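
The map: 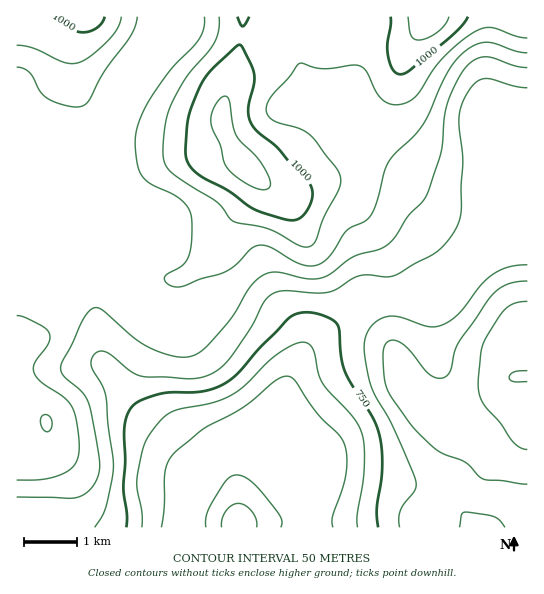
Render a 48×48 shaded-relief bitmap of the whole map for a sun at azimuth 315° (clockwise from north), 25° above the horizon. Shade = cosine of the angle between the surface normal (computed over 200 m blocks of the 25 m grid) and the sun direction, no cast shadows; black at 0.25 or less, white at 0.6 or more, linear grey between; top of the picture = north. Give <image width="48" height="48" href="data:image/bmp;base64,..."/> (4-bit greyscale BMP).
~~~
<image width="48" height="48" href="data:image/bmp;base64,Qk32BAAAAAAAAHYAAAAoAAAAMAAAADAAAAABAAQAAAAAAIAEAAATCwAAEwsAABAAAAAAAAAAAAAAABEREQAiIiIAMzMzAERERABVVVUAZmZmAHd3dwCIiIgAmZmZAKqqqgC7u7sAzMzMAN3d3QDu7u4A////AGZmZVVUMzVmisynVWd4iau7uqqYZmZ3d2ZmZUREM0Vmisy4Zmd4mru7uqqYd2Znd0RFVEMzNEVnec25d3eIirzMuqmYd3ZVZjM0RDIiI1ZneKy5d3d3ibzMuqmHd3ZVVUMzREIRE0Vnd5qph3d3eKzMuph2Z4dlVVVENEMhEkVWd4mYh3d3eKvLuph2Z3d2ZnZlREMiIzRFd3iId3d3eJvLqph2Znd3d3d2REMyM0REVnd3d3d3eJq7qph3ZneId4h2VEMzNEREVWd3d3d3d4mrqZh3d3iId4h2VEMzNEREREVnd3d3d4iaqYh3d3iId4iHVEMzNEREMzNFd3eId3iZmYd3eIh3d4mYdlREQzMzIhEjVneIh3iJmId3iIh2ZomZh2VVVDIiIQABJGeIiIiZmYeImZmHZYiIiHZmZTMyIQAAEleJiImqqYeJmqqYdmZmZnd3ZlRDMhEAATaJmZmruYeJmquqiFVERFZ3dmVVQzIQASR5qpqrqYeJqqqqmVVDI0Vnd2ZmVEMhERNYmqq7qYeJq7qpmXZUMzVnd3ZmZUMyIiJHiaq8uYiKvMupmIh2VEVnd3dmZUMzMzNFeJrMupiavNy6mIiIdVZ3iHd2ZlQzM0RFZ4m8upmavd3LqYiIh2d4iId2ZmQzM0REVWeaqZiIrN7cqoiIh3d4iId2ZmVDIzRDREV4iIh3is7tu4h4h3d3eId3ZmVDIzMyIjRWZmd3eK3tzIh3d3d3eIiHdmVDMzQyERNFVVVnd4vd3Id3iHd3iImZh2VERERCEBI0RERWd3irzHd3iIiIiImZmGVERVVTIRI0REREV3eJmXd3iZiIiIiaqXZERWZUMiNERFVURXd3iHd3iZmIiIiJqodURFVUM0RERFVVRGd3d3d3eJmIh3eJmphlRERDM0VURFZlRFd3d3d3eIiHd3eImZh2VEQyI0VVRVZlVVd3d3d3eIiHd3d3d3d2VVVDM0VVRVVVVWd3d3d3eJmHd2ZmZlZmZmZlREVVVVVVVWd3d3d3eImYh3ZmZlZmZnd2ZlZVVVVURWd3d3d3d4mZmIiHd3d3dnd3d3ZmVVVERVd3d3d3d4iZmZmZmIiId3d3d3d2VVVERGd3d3d3d3iJmqqqqZiId3d3d3d2ZVVENGd3d3d3d3eJmqq7qYh3eIiHd3d3ZVVDNGd3d3d2ZmZ4mqu7updmeJmId3eHZVRDNGd3d3ZmZmZ4mru7u5dUVoiId3iHZUQyI2d3d3dmZVVnmrzMzKhCNGd3d3iIdUMhEkd3d3d3ZVVnirzMzLlTI1ZmZneIdUMgATV3ZoiHZURXeKzd3bp0M0VmZmeJhkIQACRmVXeHZUNFeJvN7cqGVVZmZVaJl0IQABNVVGZ2ZTIkZ4nN7tuXZmZ3ZlV5mFIAAAJFRFVmVTISR3is3uyXZmd4h2Z5qWMAAAE0Q1VmZUIRJXeKzeyXZmd4mHd5qoUQAAA0RFZndlMQJGd4rNyXVWd4mYd5q6dBAAE1VWZnd2QQE2d4m9ynVWZ4mYd5q7lSAAJFVQ=="/>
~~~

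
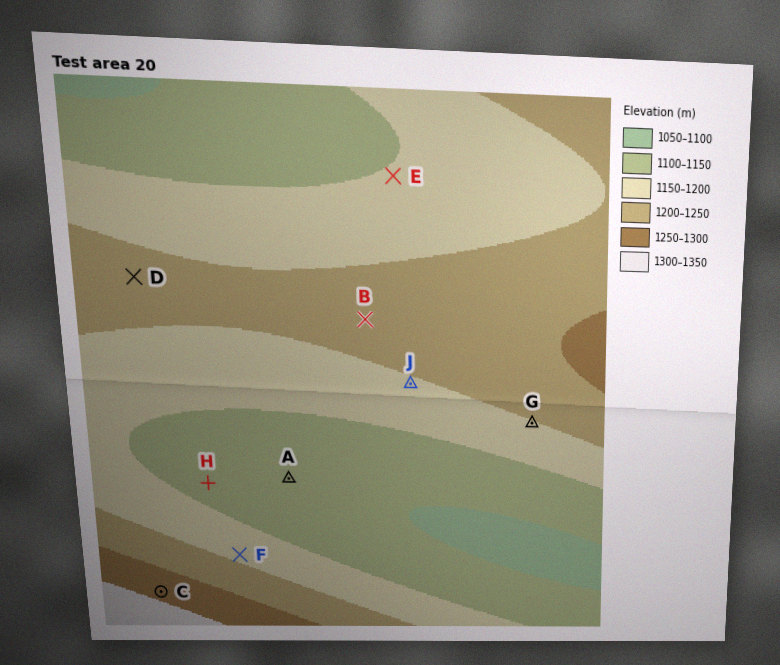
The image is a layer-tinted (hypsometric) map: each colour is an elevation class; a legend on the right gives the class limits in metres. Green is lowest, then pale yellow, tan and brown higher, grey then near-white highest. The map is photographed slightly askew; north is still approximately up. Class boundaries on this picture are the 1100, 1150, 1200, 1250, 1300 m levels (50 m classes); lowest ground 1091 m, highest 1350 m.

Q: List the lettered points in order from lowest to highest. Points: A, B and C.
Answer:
A B C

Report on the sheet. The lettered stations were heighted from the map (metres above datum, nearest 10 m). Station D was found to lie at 1210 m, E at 1150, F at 1190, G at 1200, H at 1140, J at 1190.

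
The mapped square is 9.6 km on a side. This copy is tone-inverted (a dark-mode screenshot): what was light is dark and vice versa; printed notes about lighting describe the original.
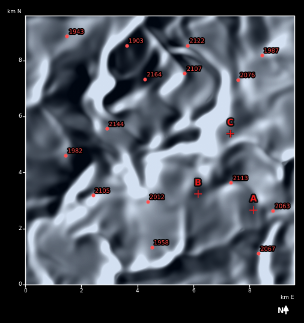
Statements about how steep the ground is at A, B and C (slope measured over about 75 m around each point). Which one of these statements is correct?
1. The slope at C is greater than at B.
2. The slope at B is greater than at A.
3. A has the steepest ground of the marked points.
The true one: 2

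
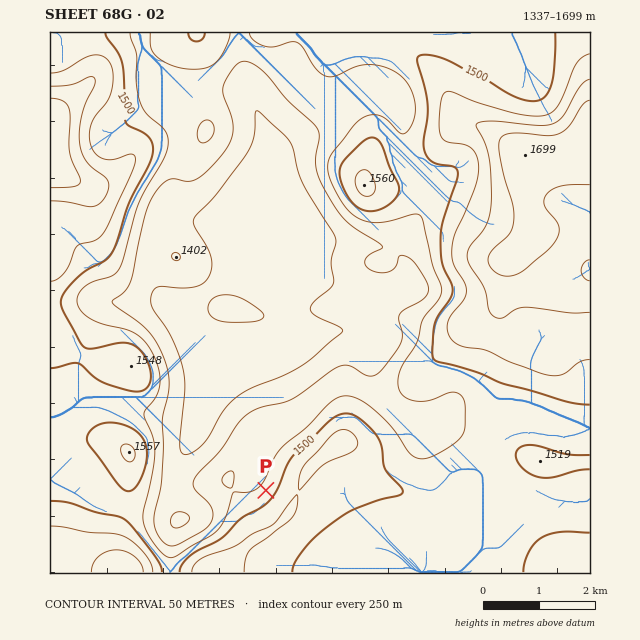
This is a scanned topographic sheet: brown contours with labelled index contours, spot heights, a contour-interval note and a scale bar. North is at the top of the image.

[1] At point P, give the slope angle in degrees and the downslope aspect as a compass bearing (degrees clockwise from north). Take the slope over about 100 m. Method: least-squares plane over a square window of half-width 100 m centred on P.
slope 9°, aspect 309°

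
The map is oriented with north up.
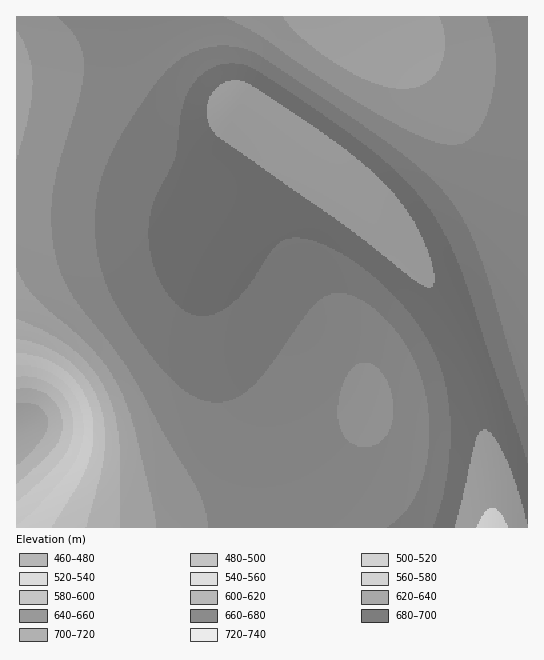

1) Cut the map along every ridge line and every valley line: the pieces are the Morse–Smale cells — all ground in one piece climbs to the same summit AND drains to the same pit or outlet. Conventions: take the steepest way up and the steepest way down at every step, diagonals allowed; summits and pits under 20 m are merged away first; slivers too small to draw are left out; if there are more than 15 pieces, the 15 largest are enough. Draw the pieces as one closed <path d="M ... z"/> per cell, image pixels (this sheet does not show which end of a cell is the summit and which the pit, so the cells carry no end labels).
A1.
<path d="M18 108l-2 1 1 419 475-1 0-34-7-55-9-43-13-36-72 25-14 7-8 6-2-12-8-23-31-53-41-52-41-40-33-24-48-24-36-22-34-18-34-12z"/><path d="M359 16l-189 0-25 11 14 26 20 23 23 16 36 16 61 41 58 46 32 32 18 22 24 36 20 38 14 36 62-20 1-74-57-116-23-39-32-44-21-22-16-13-18-11z"/><path d="M145 27l-51 20-48 13-29 5-1 42 45 10 34 12 34 18 36 22 48 24 33 24 41 40 41 52 31 53 8 23 2 12 8-6 14-7 72-25-8-26-19-39-23-36-24-31-32-32-58-46-61-41-36-16-23-16-20-23z"/><path d="M527 16l-167 1 1 3 18 11 16 13 40 46 36 59 56 115z"/><path d="M527 339l-21 5-42 15 12 36 9 43 7 55 1 35 35-1z"/><path d="M141 16l-124 0-1 49 5 0 41-9 63-20 20-10z"/><path d="M169 16l-27 0-1 2 3 7 3 2z"/>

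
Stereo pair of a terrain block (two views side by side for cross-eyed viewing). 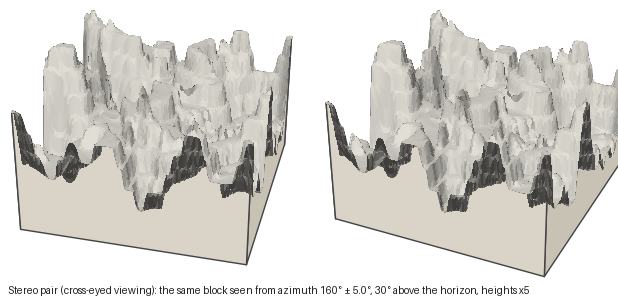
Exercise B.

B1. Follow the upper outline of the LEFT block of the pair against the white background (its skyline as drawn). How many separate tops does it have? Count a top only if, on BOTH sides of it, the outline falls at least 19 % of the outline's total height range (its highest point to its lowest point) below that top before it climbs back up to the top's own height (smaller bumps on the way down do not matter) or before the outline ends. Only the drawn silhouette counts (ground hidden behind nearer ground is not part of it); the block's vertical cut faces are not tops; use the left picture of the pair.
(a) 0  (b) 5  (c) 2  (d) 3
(c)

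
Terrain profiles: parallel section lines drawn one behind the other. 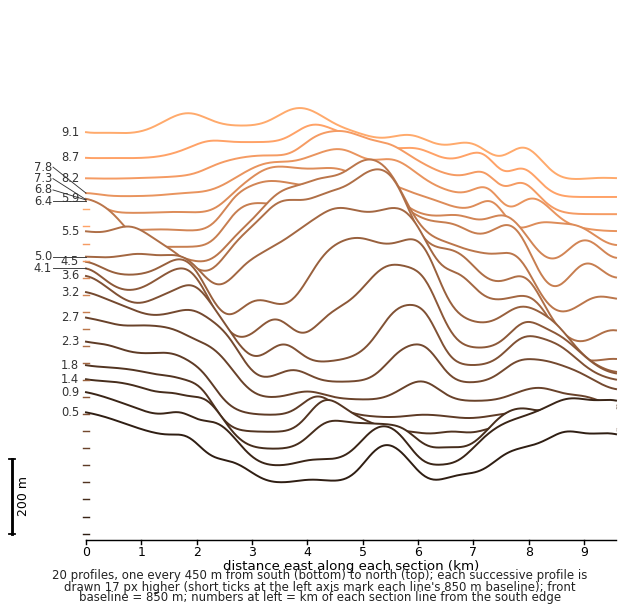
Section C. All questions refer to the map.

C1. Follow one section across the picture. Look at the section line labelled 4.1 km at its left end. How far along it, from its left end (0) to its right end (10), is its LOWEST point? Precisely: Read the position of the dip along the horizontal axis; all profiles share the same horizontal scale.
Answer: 10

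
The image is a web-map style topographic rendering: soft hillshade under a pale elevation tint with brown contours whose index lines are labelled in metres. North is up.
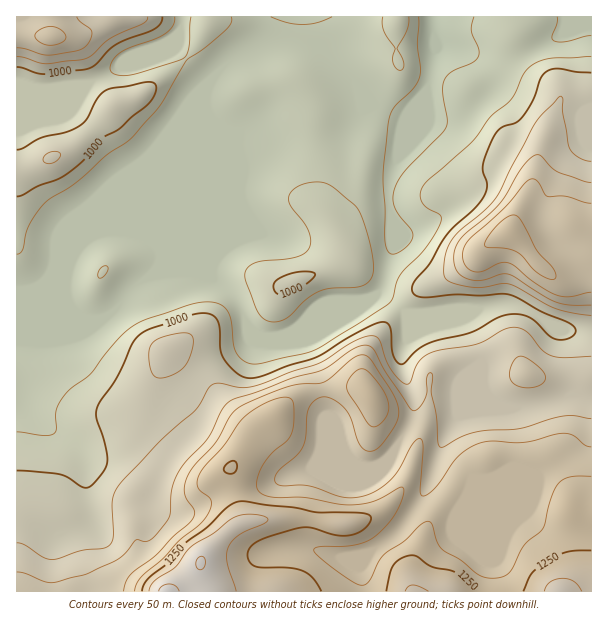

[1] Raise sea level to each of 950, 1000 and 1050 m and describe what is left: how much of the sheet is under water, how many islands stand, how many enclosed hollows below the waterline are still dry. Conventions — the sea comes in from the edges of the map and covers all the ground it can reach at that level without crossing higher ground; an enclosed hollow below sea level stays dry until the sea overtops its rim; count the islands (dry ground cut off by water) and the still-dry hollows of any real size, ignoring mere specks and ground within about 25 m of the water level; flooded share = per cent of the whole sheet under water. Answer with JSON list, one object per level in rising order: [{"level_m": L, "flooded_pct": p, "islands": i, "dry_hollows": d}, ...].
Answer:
[{"level_m": 950, "flooded_pct": 35, "islands": 1, "dry_hollows": 0}, {"level_m": 1000, "flooded_pct": 48, "islands": 0, "dry_hollows": 0}, {"level_m": 1050, "flooded_pct": 60, "islands": 0, "dry_hollows": 0}]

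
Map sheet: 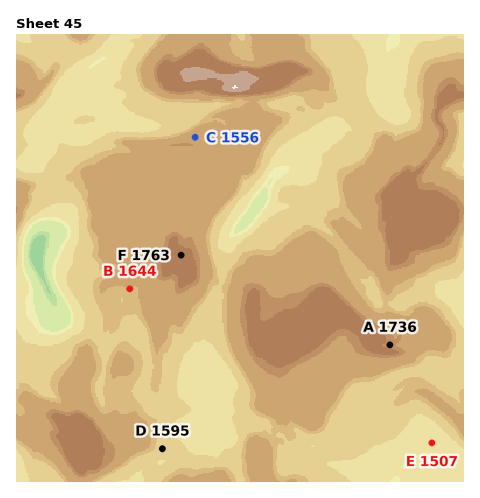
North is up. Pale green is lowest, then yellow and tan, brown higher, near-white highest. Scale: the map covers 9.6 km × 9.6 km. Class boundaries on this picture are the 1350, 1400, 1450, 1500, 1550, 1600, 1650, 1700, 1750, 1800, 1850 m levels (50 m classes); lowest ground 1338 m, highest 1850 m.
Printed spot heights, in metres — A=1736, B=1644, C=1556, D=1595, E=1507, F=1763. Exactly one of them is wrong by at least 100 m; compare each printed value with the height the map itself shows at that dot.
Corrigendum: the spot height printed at C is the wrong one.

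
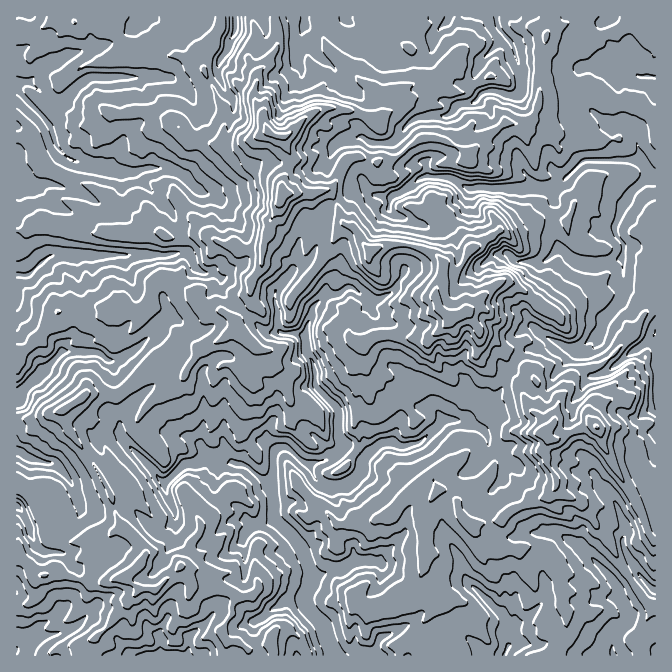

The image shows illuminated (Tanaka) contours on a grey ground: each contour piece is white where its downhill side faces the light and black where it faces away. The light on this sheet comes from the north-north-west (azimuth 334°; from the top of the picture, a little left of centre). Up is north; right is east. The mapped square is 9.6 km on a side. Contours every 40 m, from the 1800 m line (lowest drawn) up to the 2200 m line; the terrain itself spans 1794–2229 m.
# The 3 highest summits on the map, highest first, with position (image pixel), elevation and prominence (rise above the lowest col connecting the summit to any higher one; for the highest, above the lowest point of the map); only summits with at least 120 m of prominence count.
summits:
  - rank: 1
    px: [284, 193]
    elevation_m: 2229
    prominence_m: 435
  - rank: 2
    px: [450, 318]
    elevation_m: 2229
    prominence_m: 150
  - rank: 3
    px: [597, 427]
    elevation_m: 2164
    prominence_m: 174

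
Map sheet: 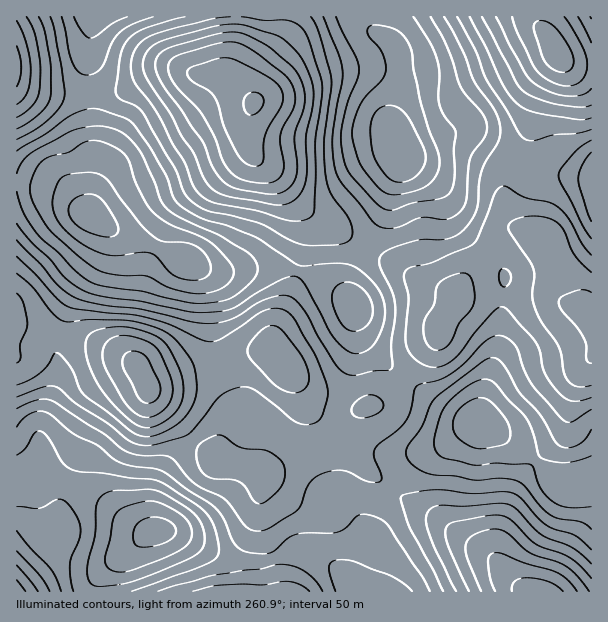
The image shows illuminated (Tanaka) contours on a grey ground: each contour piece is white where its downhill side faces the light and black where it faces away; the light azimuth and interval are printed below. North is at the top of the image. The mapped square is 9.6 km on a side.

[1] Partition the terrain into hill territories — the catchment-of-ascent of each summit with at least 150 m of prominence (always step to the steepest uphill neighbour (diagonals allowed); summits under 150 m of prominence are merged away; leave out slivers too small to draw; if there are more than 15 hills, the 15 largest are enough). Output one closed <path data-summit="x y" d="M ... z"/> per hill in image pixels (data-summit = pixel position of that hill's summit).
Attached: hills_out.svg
<path data-summit="149 387" d="M26 182l-10 1 0 296 29-1 24 6 36 20 18 14 20 12 28 2 57 27 33 3 33-10 15 1 24 12 24 24 1-13 15-36 1-21 11-21 34-40 27-13 30-22-18-7-18-10-50-38-24-26-6-12-5-21-5-9-26-18-24-11-25-5-27 2-12 3-30-1-27-11-29-15-37-14-20-14-12-6-12-12-13-8z"/><path data-summit="555 51" d="M591 16l-223 1 5 13 14 8 10 10 1 5 2 36-9 28 0 15 3 11 8 10 0 8-11 25-6 27-25 42-11 24 0 15 6 15 5 21 10 18 20 20 50 38 18 10 15 5 31 17 24 16 24 24 17 8 10 0 13-6z"/><path data-summit="254 102" d="M368 16l-275 0-7 38 2 45 4 26 2 27-4 61 29 21 31 10 29 15 27 11 30 1 36-5 16 2 17 4 19 10 26 18 0-27 35-60 6-27 11-25 0-8-5-4-6-17 0-15 9-28-2-36-1-5-10-10-14-8z"/><path data-summit="537 591" d="M479 424l-8 2-25 19-27 13-34 40-9 17-4 31-16 36 2 6 4 4 230-1 0-109-13 4-10 0-12-5-29-27-24-16z"/><path data-summit="17 66" d="M92 16l-76 1 0 165 40 8 13 8 20 16 1-20 4-24 0-18-2-27-4-26-2-45 6-31z"/><path data-summit="17 591" d="M45 478l-21 0-8 2 0 111 79 1 5-16 46-41 5-2-14-5-32-24-18-11-18-9z"/>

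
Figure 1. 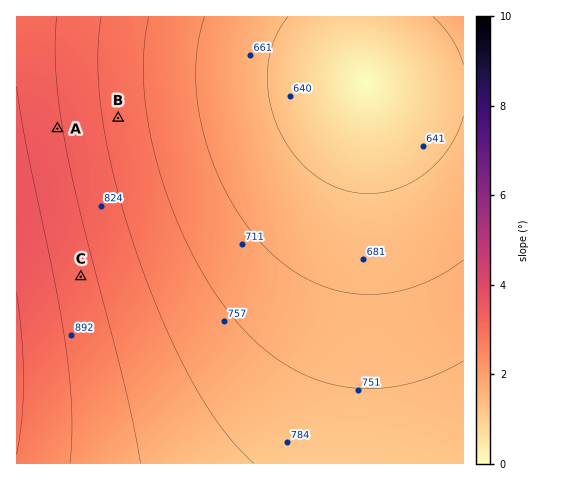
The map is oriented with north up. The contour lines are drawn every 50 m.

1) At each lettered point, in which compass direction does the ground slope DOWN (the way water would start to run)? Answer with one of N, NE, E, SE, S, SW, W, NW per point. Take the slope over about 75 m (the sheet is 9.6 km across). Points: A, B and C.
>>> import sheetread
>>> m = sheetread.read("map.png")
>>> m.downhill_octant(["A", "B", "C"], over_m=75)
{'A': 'E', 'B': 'E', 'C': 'E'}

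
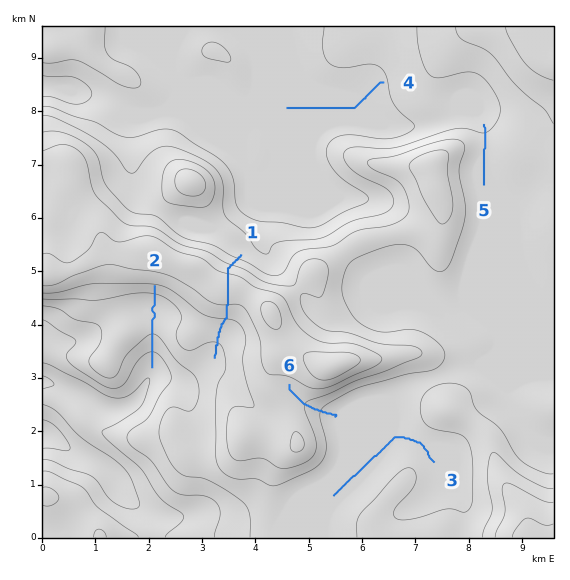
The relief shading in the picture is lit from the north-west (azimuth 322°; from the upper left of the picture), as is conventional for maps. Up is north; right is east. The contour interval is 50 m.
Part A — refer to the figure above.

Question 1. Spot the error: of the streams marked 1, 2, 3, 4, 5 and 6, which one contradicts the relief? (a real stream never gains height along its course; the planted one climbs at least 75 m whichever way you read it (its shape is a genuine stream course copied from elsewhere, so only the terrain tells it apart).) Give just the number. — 1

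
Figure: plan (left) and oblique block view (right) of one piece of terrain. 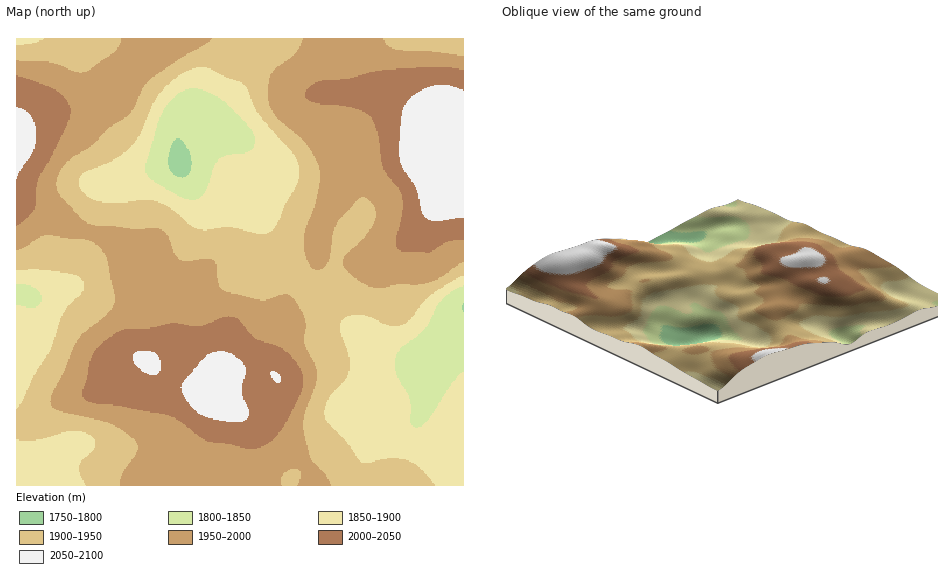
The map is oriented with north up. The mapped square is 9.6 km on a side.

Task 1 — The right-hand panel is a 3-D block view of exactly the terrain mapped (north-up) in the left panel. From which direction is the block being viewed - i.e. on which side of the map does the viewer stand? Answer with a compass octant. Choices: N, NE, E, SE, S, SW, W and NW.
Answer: NW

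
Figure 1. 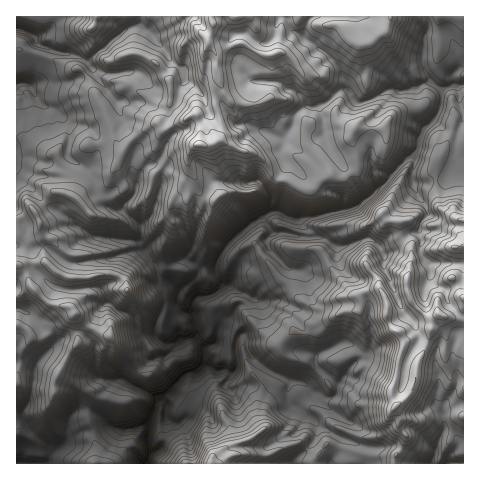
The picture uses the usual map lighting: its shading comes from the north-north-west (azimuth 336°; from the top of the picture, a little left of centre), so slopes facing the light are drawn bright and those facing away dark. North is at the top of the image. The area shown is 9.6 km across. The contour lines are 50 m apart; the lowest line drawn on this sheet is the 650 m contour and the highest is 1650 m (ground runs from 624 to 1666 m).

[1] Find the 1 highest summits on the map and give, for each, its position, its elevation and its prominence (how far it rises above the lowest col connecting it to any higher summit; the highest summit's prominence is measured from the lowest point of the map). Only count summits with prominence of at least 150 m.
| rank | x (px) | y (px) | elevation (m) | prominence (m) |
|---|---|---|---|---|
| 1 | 439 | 314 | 1580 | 537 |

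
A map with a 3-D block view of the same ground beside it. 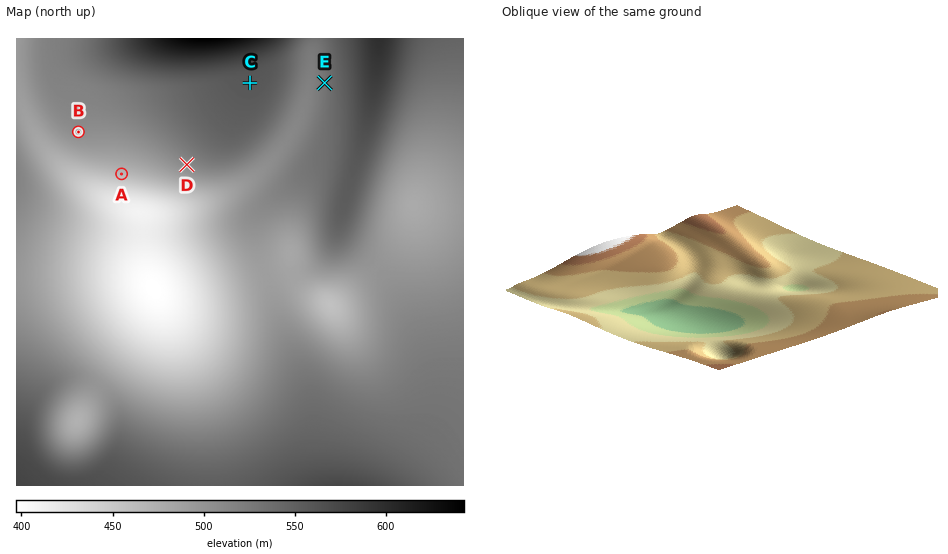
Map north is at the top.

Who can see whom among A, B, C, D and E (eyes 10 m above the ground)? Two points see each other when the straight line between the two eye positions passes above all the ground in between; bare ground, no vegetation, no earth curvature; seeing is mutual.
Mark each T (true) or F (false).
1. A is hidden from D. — F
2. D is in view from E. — F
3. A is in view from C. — F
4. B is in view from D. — T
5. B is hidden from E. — T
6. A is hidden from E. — T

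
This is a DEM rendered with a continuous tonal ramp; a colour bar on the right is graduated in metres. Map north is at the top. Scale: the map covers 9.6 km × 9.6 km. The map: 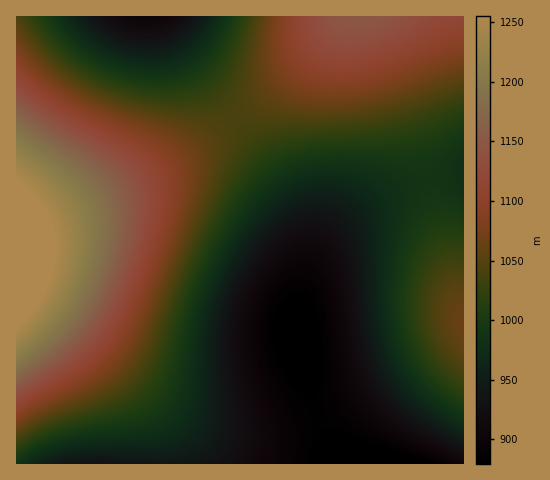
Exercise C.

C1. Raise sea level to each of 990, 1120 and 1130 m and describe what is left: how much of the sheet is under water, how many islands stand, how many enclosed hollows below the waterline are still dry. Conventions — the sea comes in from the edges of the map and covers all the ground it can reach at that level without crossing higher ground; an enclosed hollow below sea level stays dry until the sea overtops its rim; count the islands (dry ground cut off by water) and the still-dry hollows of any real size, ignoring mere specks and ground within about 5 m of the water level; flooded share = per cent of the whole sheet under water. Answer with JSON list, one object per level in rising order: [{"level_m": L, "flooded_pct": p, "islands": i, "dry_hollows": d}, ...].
[{"level_m": 990, "flooded_pct": 39, "islands": 0, "dry_hollows": 0}, {"level_m": 1120, "flooded_pct": 83, "islands": 0, "dry_hollows": 0}, {"level_m": 1130, "flooded_pct": 85, "islands": 0, "dry_hollows": 0}]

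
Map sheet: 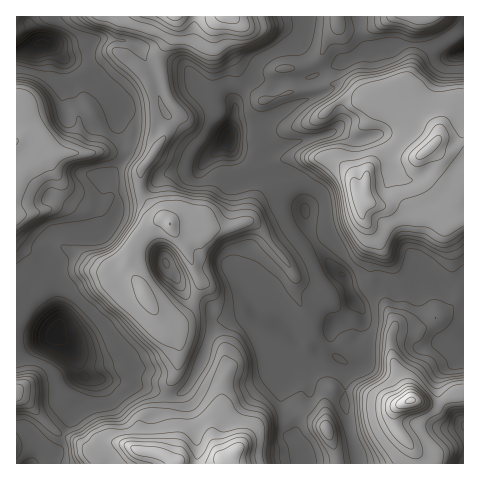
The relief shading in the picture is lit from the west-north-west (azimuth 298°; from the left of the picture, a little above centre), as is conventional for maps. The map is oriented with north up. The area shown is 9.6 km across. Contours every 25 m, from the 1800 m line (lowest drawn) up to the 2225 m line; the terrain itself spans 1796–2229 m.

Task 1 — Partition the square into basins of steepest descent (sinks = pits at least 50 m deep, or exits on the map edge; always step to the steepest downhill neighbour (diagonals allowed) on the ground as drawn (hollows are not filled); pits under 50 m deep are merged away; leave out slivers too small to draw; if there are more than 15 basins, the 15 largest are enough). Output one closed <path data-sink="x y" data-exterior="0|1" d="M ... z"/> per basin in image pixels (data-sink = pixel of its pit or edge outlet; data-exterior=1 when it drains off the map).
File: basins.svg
<path data-sink="231 138" data-exterior="0" d="M391 16l-216 0-6 24-9 13 0 9 8 34 11 16 0 4-38 55 0 21 5 8 26 26 14 1 17-2 10 3 15 0 20-7 7-19 6-7 13-9 21-8 9-14 5-4 24 0 10 5 9 9 2 5 0-6-3-8 2-27 4-7 14-13 3-8 0-7-3-3-7 0-10-5-19-11-16 4-28 4-4-23 14-2 13-5 8-8 6-15 9-14 11 5 20-1 18-8z"/><path data-sink="55 333" data-exterior="0" d="M21 141l-5 0 0 254 12 7 25 27 10 7 27 13 6 0 9-6 7-1-11 7-2 5 0 10 75 0 0-4-10-5 6-14-5-30 4-26 9-17 1-22-3-9-13-9-21-41-15-18 1-12 9-18 10-11 17-10-18-18-5-8 0-21 7-11-15-9-78 3z"/><path data-sink="342 274" data-exterior="0" d="M329 158l-20 2-5 4-9 14-31 14-9 10-4 15-6 5-17 6-15 0-10-3-32 2 15 22 14 32 0 5-7 19-13 14-15 1-7-5-1 1 8 12 43 11 9 5 7 6 4 20-5 15-2 26-8 17 0 11 10 20 4 0 10-9 21-24 13-6 14-2 9-5 7-1 25 16-1-25 7-14 30 4 33 11 15-4-18-45-2-20 4-7 0-7-8-16 0-18 4-10-1-15-13-25-14-20-1-9 3-12-7-7-5-15-9-9z"/><path data-sink="42 42" data-exterior="0" d="M174 16l-157 0-1 124 39 14 78-3 15 10 17-28-10-11-2-24-6-16 16-6-3-23 9-13 6-16z"/><path data-sink="463 52" data-exterior="1" d="M463 16l-71 0-17 10-14 4-13 0-11-5-9 14-6 15-8 8-13 5-14 2 3 22 29-3 14-4 7 1 9 8 15 7 13-1 6 2 19 12 14 14 15 8 4 4 0 4 3-1 8 5 8 0 10-6z"/><path data-sink="166 263" data-exterior="0" d="M165 219l-13 6-15 14-9 18-1 12 15 18 13 25 10 8 13 0 15-15 7-24-16-37-13-16-1-5z"/><path data-sink="463 463" data-exterior="1" d="M463 393l-14 3-11 8-27-4-15 9-2 5 1 12 20 26 3 12 46-1z"/><path data-sink="29 463" data-exterior="1" d="M18 395l-2 1 1 68 81 0 3-15 12-7-4 0-13 7-6 0-27-13-10-7-25-27z"/>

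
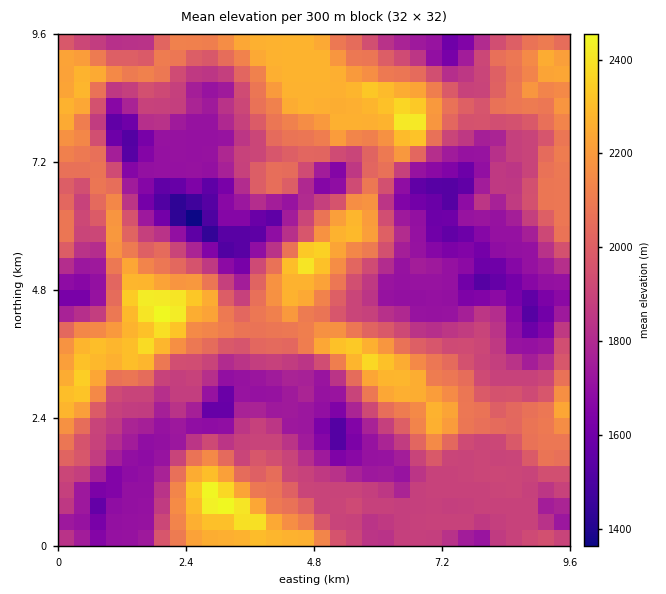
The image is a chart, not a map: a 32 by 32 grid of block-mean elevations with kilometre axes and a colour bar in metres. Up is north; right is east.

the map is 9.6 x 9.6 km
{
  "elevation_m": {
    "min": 1330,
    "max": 2460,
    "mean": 1940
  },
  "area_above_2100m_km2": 20.1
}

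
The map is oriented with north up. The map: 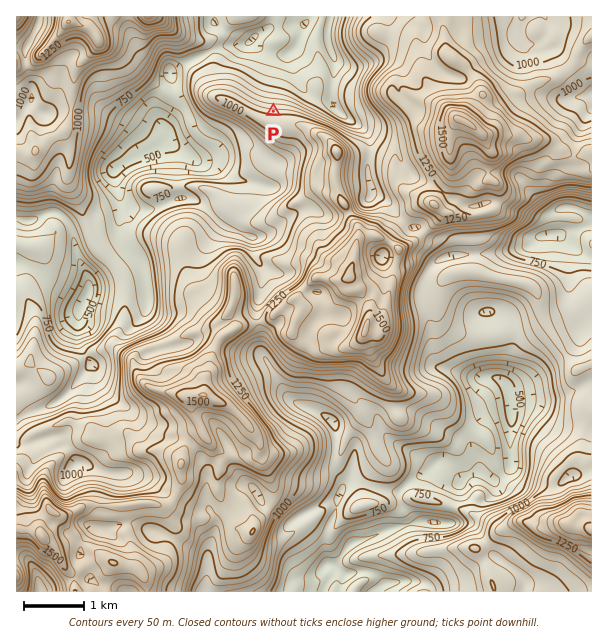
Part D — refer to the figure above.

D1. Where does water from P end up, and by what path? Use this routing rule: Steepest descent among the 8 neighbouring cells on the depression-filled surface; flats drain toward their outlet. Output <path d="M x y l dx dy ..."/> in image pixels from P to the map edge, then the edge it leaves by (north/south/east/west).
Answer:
<path d="M273 111l0-49 6-6 6 0 9-8 0-1 5-5 1-6 2-1 0-11 7-7"/>
exit: north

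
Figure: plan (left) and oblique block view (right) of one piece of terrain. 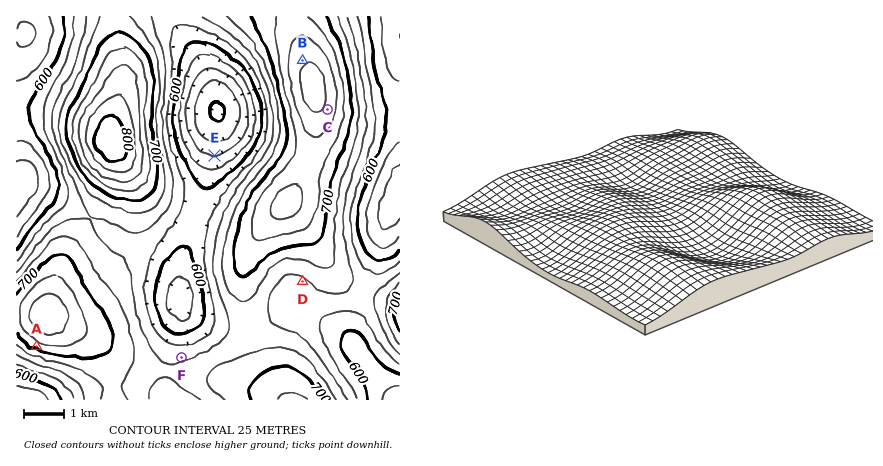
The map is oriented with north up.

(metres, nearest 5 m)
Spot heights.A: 710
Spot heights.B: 770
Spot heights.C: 765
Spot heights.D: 645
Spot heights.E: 550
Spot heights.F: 645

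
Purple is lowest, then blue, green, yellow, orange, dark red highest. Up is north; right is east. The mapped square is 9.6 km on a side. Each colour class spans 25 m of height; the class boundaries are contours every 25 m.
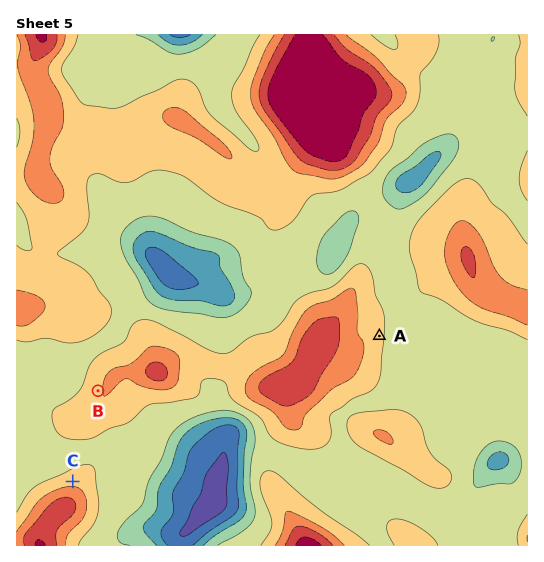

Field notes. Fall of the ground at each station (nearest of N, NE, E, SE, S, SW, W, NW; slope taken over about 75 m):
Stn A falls E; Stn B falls W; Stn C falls N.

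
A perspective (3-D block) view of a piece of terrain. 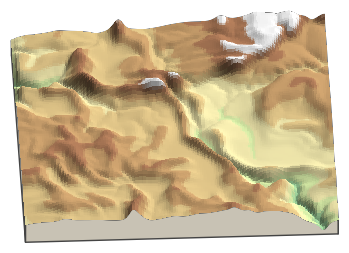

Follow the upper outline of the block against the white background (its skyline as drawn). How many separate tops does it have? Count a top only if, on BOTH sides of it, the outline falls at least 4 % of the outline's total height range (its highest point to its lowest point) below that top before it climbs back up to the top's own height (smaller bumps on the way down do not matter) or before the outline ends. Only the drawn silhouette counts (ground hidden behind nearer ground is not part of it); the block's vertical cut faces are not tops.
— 2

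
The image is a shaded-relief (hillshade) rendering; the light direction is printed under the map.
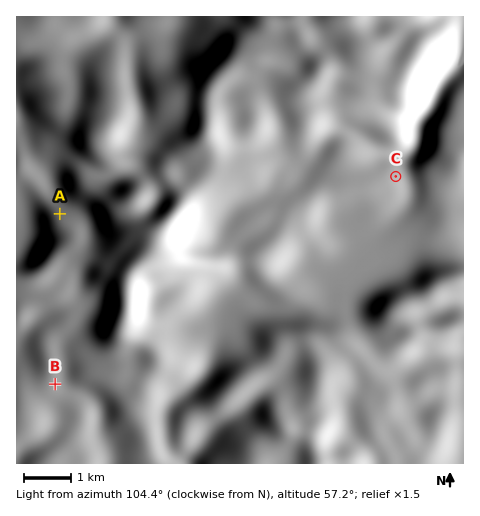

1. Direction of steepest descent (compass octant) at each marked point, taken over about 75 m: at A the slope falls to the N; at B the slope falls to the S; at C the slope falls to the NE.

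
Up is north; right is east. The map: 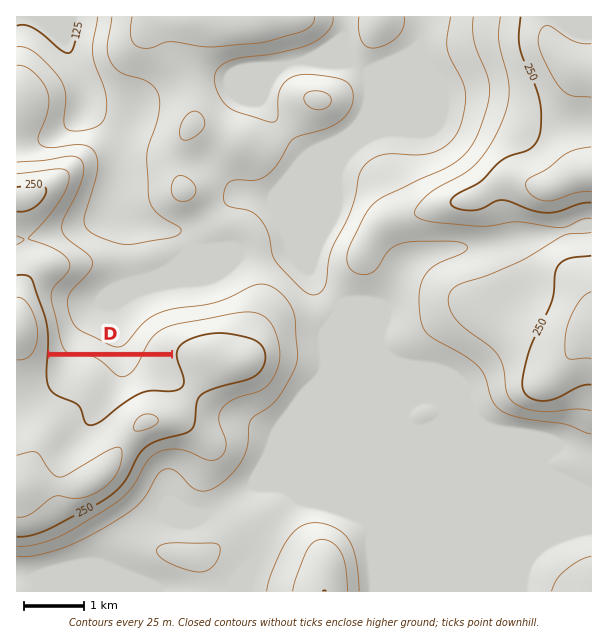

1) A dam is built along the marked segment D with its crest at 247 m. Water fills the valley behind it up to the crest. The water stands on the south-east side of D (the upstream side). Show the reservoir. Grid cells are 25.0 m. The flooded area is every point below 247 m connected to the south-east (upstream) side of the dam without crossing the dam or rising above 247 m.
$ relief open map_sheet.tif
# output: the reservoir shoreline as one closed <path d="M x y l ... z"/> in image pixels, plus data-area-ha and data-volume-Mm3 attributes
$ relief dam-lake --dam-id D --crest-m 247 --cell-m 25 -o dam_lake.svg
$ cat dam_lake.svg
<path d="M171 356l-121 0-1 18 5 12 9 6 14 0 9-6 4 0 6 7 2 14 3 2 7 0 12-6 18-12 3 0 5-3 4 0 2-2 16 0 3-1 5-7 0-4-5-18z" data-area-ha="127" data-volume-Mm3="13.44"/>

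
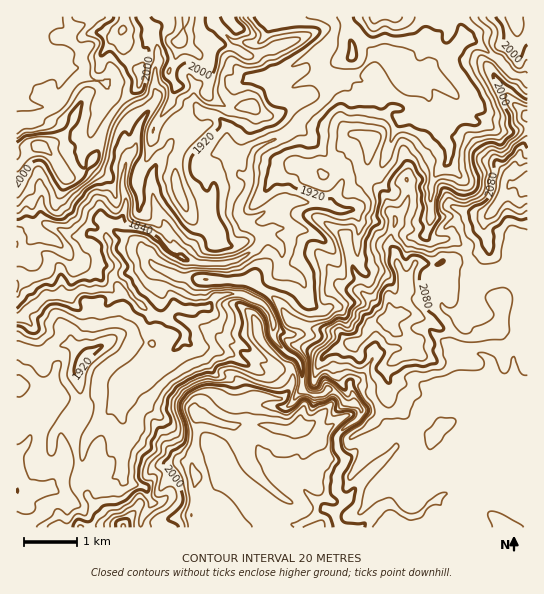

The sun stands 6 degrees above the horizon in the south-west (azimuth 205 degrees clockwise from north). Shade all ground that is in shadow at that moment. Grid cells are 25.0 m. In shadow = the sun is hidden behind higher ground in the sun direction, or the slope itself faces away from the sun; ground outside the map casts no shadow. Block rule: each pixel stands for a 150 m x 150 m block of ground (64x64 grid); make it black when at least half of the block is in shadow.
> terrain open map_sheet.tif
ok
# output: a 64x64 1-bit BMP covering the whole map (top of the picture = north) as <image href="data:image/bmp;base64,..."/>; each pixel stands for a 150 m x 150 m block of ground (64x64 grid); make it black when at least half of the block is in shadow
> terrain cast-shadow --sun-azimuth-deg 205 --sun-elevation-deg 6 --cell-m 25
<image width="64" height="64" href="data:image/bmp;base64,Qk0+AgAAAAAAAD4AAAAoAAAAQAAAAEAAAAABAAEAAAAAAAACAAATCwAAEwsAAAIAAAAAAAAA////AAAAAAAEhgAAAQAAAAeOAAgDAIAAB55gEAAAAAAAH4AwCAAAAAAPgGABgAAAAAeAAAAAAAAAAAAAAAAAAAAAAAAAAAAAAAAAAAAAAAAAAEgAAYAAAAAAGAABgAAAAAA4AAGAAAAAADAAAGAAAAAAQD/oMAAAAAAA4/3wAAAAAACB/+AAAAAAAjn/4AAAAAAP/98AAAAAAB//0AAAAAAAD//QAAAAAAAH/7AAAAAAAAP+cAAIACAAAfjGAAAA4GAA8f8ACADg+BBhwOAwAON88AOP4AAAw4HuA7/oHABvA4UHf/x4AA9OAH94aCAAB/QAHPgaIAAABAAB8DogAAAAAfjgEAAAAAAf+AAAAAAAEH/+ACCwAAAQeA6DIP8AAyDgAYYh/wAPY8AcBCH+ABwPADwA5PgAACAAeAHgeAAAAAAwB+EYAAAAAAAPAzPgAAQEAAADM+AAAAQAAAA34AAADAAAAB/AAggMAAAAf4ACAAQAAABzDQYAAAAKAHgPAAAAAeAAeD/4AAAA4AD4f/wAAAAADvj/fAAAAAB/+Pw8AAGAAH54ABwAAAGA/gABDAAAB4B/gAMAAAAHAAAABwDgBA8AAAAHAACAAwAAAA8AAIAAAAAAHAAAAAAAAAA4AAAABAAAADAAAAA/AAAAQAAAAGPwAAAAAAIAD/wAAAAAEwAffgAAAA=="/>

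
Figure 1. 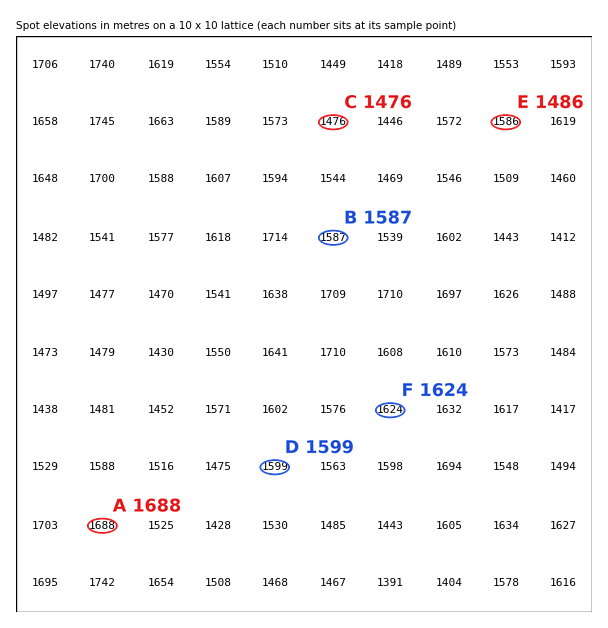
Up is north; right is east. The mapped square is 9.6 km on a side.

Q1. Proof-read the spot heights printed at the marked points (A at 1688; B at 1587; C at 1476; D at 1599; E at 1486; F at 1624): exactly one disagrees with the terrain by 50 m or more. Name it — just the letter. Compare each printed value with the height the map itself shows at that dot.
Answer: E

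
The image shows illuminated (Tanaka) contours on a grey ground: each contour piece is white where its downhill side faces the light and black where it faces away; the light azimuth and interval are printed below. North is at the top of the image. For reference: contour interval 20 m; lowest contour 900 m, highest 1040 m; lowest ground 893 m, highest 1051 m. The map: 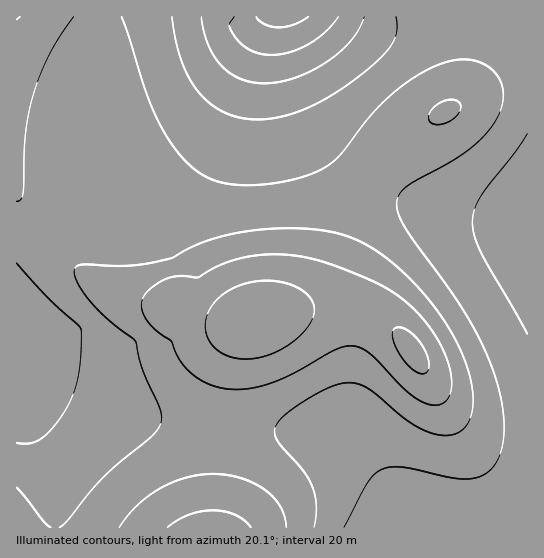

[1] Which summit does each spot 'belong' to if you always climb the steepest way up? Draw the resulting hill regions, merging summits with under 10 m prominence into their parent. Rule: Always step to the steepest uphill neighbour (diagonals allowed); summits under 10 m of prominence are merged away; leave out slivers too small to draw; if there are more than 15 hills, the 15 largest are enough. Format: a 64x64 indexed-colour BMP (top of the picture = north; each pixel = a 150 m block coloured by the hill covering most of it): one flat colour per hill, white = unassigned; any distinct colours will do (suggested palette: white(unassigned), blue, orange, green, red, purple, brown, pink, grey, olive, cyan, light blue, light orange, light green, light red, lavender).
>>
<image width="64" height="64" href="data:image/bmp;base64,Qk12CAAAAAAAAHYAAAAoAAAAQAAAAEAAAAABAAQAAAAAAAAIAAATCwAAEwsAABAAAAAAAAAA////ALR3HwAOf/8ALKAsACgn1gC9Z5QAS1aMAMJ34wB/f38AIr28AM++FwDox64AeLv/AIrfmACWmP8A1bDFAGZmZERERERERERERERERERERERERERERCIiIiIiIiIiZmZkREREREREREREREREREREREREREREIiIiIiIiIiJmZmREREREREREREREREREREREREREREQiIiIiIiIiImZmZEREREREREREREREREREREREREREQiIiIiIiIiIiZmZkRERERERERERERERERERERERERERCIiIiIiIiIiJmZkRERERERERERERERERERERERERERCIiIiIiIiIiImZmREREREREREREREREREREREREREREIiIiIiIiIiIiZmZEREREREREREREREREREREREREREIiIiIiIiIiIiJmZkREREREREREREREREREREREREREIiIiIiIiIiIiImZkREREREREREREREREREREREREREQiIiIiIiIiIiIiZmREREREREREREREREREREREREREQiIiIiIiIiIiIiJmREREREREREREREREREREREREREEiIiIiIiIiIiIiImZERERERERERERERBERERERERERESIiIiIiIiIiIiIiZERERERERERBERERERERERERERERIiIiIiIiIiIiIiJERERERERBEREREREREREREREREREiIiIiIiIiIiIiIkREREREERERERERERERERERERERESIiIiIiIiIiIiIiREREQRERERERERERERERERERERERIiIiIiIiIiIiIiJEREEREREREREREREREREREREREREiIiIiIiIiIiIiIkRBERERERERERERERERERERERERESIiIiIiIiIiIiIiQRERERERERERERERERERERERERERIiIiIiIiIiIiIiIREREREREREREREREREREREREREREiIiIiIiIiIiIiIhERERERERERERERERERERERERERESIiIiIiIiIiIiIiERERERERERERERERERERERERERERIiIiIiIiIiIiIiIREREREREREREREREREREREREREREiIiIiIiIiIiIiIhERERERERERERERERERERERERERESIiIiIiIiIiIiIiERERERERERERERERERERERERERERIiIiIiIiIiIiIiIREREREREREREREREREREREREREREiIiIiIiIiIiIiIhERERERERERERERERERERERERERERIiIiIiIiIiIiIiEREREREREREREREREREREREREREREiIiIiIiIiIiIiIRERERERERERERERERERERERERERESIiIiIiIiIiIiIhERERERERERERERERERERERERERERIiIiIiIiIiIiIiERERERERERERERERERERERERERERESIiIiIiIiIiIiIRERERERERERERERERERERERERERERIiIiIiIiIiIiIhERERERERERERERERERERERERERERESIiIiIiIiIiIiUREREREREREREREREREREREREREREREiIiIiIiIiIiJVURERERERERERERERERERERERERERESIiIiIiIiIiIlVVEREREREREREREREREREREREREREREiIiIiIiIiIiVVVREREREREREREREREREREREREREREREiIiIiIiIiJVVVURERERERERERERERERERERERERERERERERIRESIlVVVRERERERERERERERERERERERERERERERETMzMzMzVVVRERERERERERERERERERERERERERERETMzMzMzMzNVVVEREREREREREREREREREREREREREREzMzMzMzMzM1VVERERERERERERERERERERERERERETMzMzMzMzMzMzVVURERERERERERERERERERERERERETMzMzMzMzMzMzNVUREREREREREREREREREREREREREzMzMzMzMzMzMzM1VREREREREREREREREREREREREREzMzMzMzMzMzMzMzVVEREREREREREREREREREREREREzMzMzMzMzMzMzMzNVUREREREREREREREREREREREREzMzMzMzMzMzMzMzM1UREREREREREREREREREREREREzMzMzMzMzMzMzMzMzVRERERERERERERERERERERERETMzMzMzMzMzMzMzMzNVURERERERERERERERERERERETMzMzMzMzMzMzMzMzM1VRERERERERERERERERERERERMzMzMzMzMzMzMzMzMzVVERERERERERERERERERERERMzMzMzMzMzMzMzMzMzNVUREREREREREREREREREREREzMzMzMzMzMzMzMzMzM1VREREREREREREREREREREREzMzMzMzMzMzMzMzMzMzVVURERERERERERERERERERETMzMzMzMzMzMzMzMzMzNVVRERERERERERERERERERERMzMzMzMzMzMzMzMzMzM1VVURERERERERERERERERERMzMzMzMzMzMzMzMzMzMzVVVVEREREREREREREREREREzMzMzMzMzMzMzMzMzMzNVVVURERERERERERERERERETMzMzMzMzMzMzMzMzMzM1VVVVERERERERERERERERERMzMzMzMzMzMzMzMzMzMzVVVVVVERERERERERERERERMzMzMzMzMzMzMzMzMzMzFVVVVVVREREREREREREREREzMzMzMzMREREREREREREVVVVVVVVRERERERERERERETMzMzMzERERERERERERER"/>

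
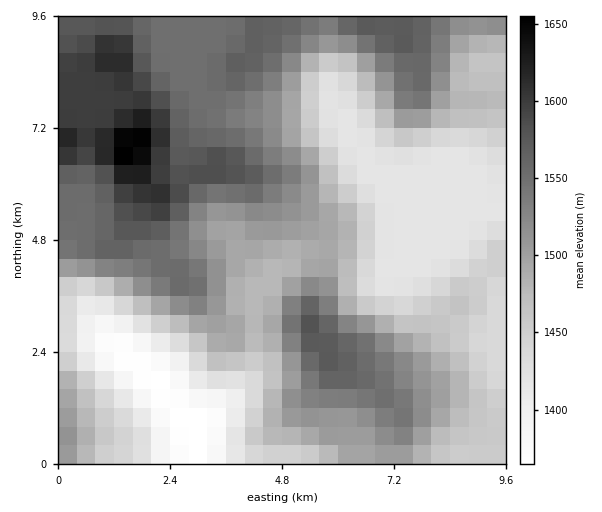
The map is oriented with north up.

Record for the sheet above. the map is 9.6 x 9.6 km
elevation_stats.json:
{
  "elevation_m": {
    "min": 1360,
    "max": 1670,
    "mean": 1500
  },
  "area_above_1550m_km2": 24.8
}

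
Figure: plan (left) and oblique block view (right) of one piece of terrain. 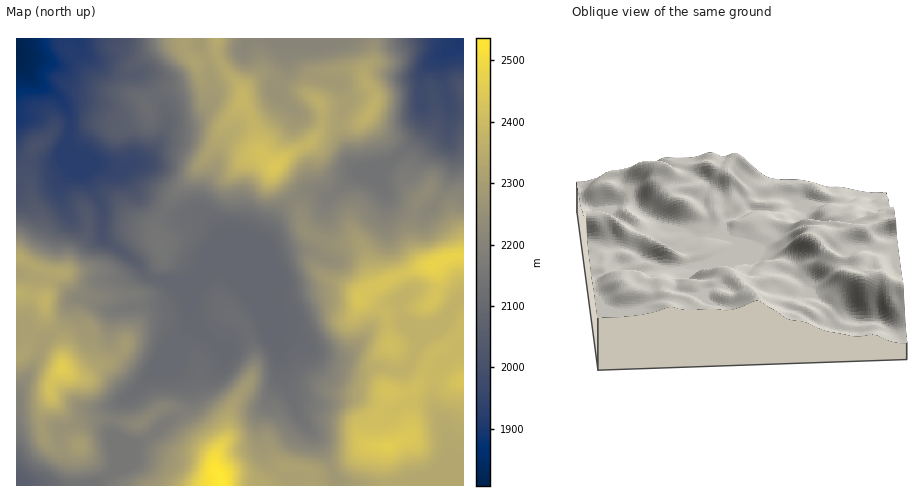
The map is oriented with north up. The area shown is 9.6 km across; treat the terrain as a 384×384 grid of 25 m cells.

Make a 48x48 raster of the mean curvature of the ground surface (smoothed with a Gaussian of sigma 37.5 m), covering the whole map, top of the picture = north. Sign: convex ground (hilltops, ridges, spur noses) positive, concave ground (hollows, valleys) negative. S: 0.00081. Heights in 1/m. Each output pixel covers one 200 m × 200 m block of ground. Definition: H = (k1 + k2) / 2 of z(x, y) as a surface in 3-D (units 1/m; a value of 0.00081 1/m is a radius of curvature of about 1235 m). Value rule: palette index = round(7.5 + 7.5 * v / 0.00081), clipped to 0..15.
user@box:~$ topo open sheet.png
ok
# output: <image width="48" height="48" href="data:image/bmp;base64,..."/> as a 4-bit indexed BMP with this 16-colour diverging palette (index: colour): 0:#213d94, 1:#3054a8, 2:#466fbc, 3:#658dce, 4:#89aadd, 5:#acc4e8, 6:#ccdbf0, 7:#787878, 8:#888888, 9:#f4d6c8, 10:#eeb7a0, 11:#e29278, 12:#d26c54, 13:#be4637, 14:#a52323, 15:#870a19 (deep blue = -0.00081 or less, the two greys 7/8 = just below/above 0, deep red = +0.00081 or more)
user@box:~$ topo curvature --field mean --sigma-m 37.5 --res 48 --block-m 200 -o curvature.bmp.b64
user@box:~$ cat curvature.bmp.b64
<image width="48" height="48" href="data:image/bmp;base64,Qk32BAAAAAAAAHYAAAAoAAAAMAAAADAAAAABAAQAAAAAAIAEAAATCwAAEwsAABAAAAAAAAAAlD0hAKhUMAC8b0YAzo1lAN2qiQDoxKwA8NvMAHh4eACIiIgAyNb0AKC37gB4kuIAVGzSADdGvgAjI6UAGQqHAFRCEhEWm865mc2Z+BWYZniWIhEjNWd3dzZSaqh2QyRYYjrt/nd2eIrFOIeIdEVnd0ho3LzJR0Nocxb+qmRIzdyjfcqapmhldye/uM62R2aKqGjvcSRZp1VDfdqbyJyFdyf+aP+TZ1N5mYmv90R7Y2UyW9y8yr2FaCj6RqxgM2YiV4ln/4OuZ2EibdhmibtkaCjlJGd2jf9xJmeGq1KpaCN1fsZlaLtVaCnEaXiaqp34NEN6ukFVlSiWj/qnZ6pFaBi99xIREjS//HNa3mIYk2hCFXenZndGdxa/4AeFIkVollVFv8godXV4eES5mIhIlyLPZp76QzV2VWZRTf4jZmi6eaXuybtYumCPvu74Z1NWZ3hzBf9iZ3mnRKa7c4tmnaAc/7h523NHdnmGIJ+SZ3ZnhJpTM0t2aOcG/4RrzKU2d4mHYl+TZ3VFdF2mqDmmZ5sz3GOGbuhEd4l3dEtzaIUzZhftykXKd3ljaGSUb/pVZ4h3dnlGeHQkiTCeylVqp4d0eWfGfdpld3Z4d5lXeGNJ3YJLlGdkiXaKh3zWWat2iGaIiahneFN9/8U6dVRGSnOfU6tREliHiGeImZV3d0OLish7hZykOYXPMFNHZUVnd3eJmWZ3djaXOPx2RpzrNei/gDi8u97JdnaJl2d3dVq3TPmHNDasU6hYZ4RFZ4l0V3d5dnd3ZEeYjNzdpBFZZCRYz8VWipE0NWd3Z3d3U0v8hXqd/YjMdG3/7/zu6jCuuYZ3d3d3RK+kIXp4mu/qdv2WPpSbgASbl3Z3eHd2VspEQ3p1Nb///PZVO3IiAYu6mHdnd3d1VXZ5l5tzN6ZszfRGV1hAeqqpmYh2d3dkR9ypiNtzV4IESMVXYyuBu5mZh4iGZlZlSfuGa8ZVaINWbJR6YkyQiquoZniGVWZlWtdUfJVmeIRWmVWqU46Am5iahmZld2R1aclEioiFV6Y1k1qmNs1Eu1Jat1Q1mFWlRYlEeaqESLpltWuER7daqVWbymRJhCXrU0ZmV6hTWZzFmXuEV2SIVGmZq7dL+BP/lDRoZWVViVn4SoqVhlR2ZVRDSP91z4fP9iaWZkd2mlftN4l1VndVd1QRRd+yX+qt+yO4IkRVWparV2yWJ3ZEZDQ2tl71Wqqn36e9UGZnNMhmKE/sJnVIyDVjZRbpWau4We+6goZplnpkCkzPomeM3Iq0eEXNZXmrUW/3iNh6u3aGGzVK81zLqYrXVUSfpFqZcyTYaf+5dUSIOlVY01qphmnHRFlZ6H2FZiC5Rr/5cgOJOYqqgGd3dnumU19zraxUVCb6VFv9lQGZKIqYNJd3ibyGY0+STOojVZ/6djX/yAGoKoczaoeszcmJhG6FK/slafx1RYr+qTPWXXNK2WmXZjR3QH9lj+xXhnU1U5+2ERTGrWWKdYpkenMhEq9F+jeqdZzMyb1WdgBliFdTV4Y0aLg0nfxb0QanVoeJq73//3A0ZldXu4RqlliK7qVeUDiWVlQzMza3WrZFVmh6uWWKlkeu7JNvtFdld3d3ZWn8h4hnhg=="/>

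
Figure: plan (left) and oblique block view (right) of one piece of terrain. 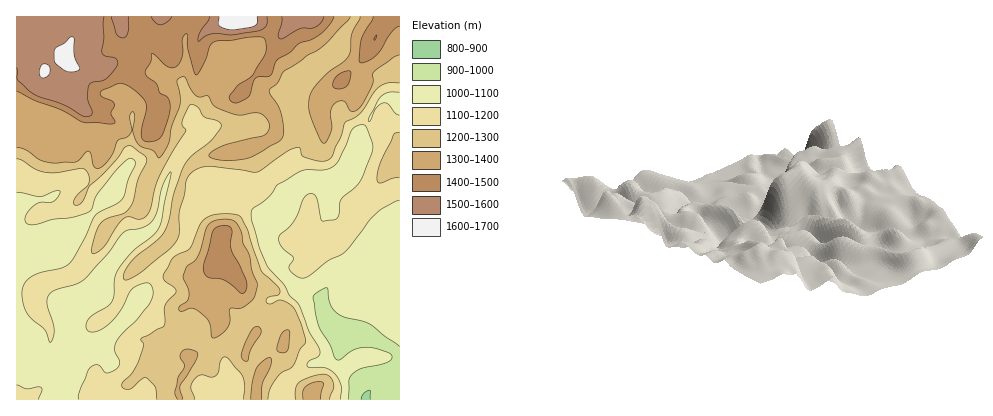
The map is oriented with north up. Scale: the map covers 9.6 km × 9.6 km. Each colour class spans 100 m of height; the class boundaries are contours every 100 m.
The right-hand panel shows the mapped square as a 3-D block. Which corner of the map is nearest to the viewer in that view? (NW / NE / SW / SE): NW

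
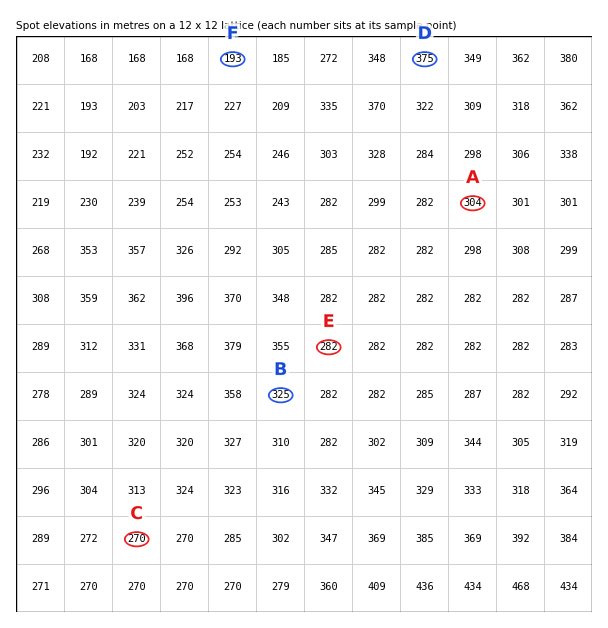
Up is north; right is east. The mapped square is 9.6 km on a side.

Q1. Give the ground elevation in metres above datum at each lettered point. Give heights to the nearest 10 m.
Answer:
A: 300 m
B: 320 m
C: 270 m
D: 370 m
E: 280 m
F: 190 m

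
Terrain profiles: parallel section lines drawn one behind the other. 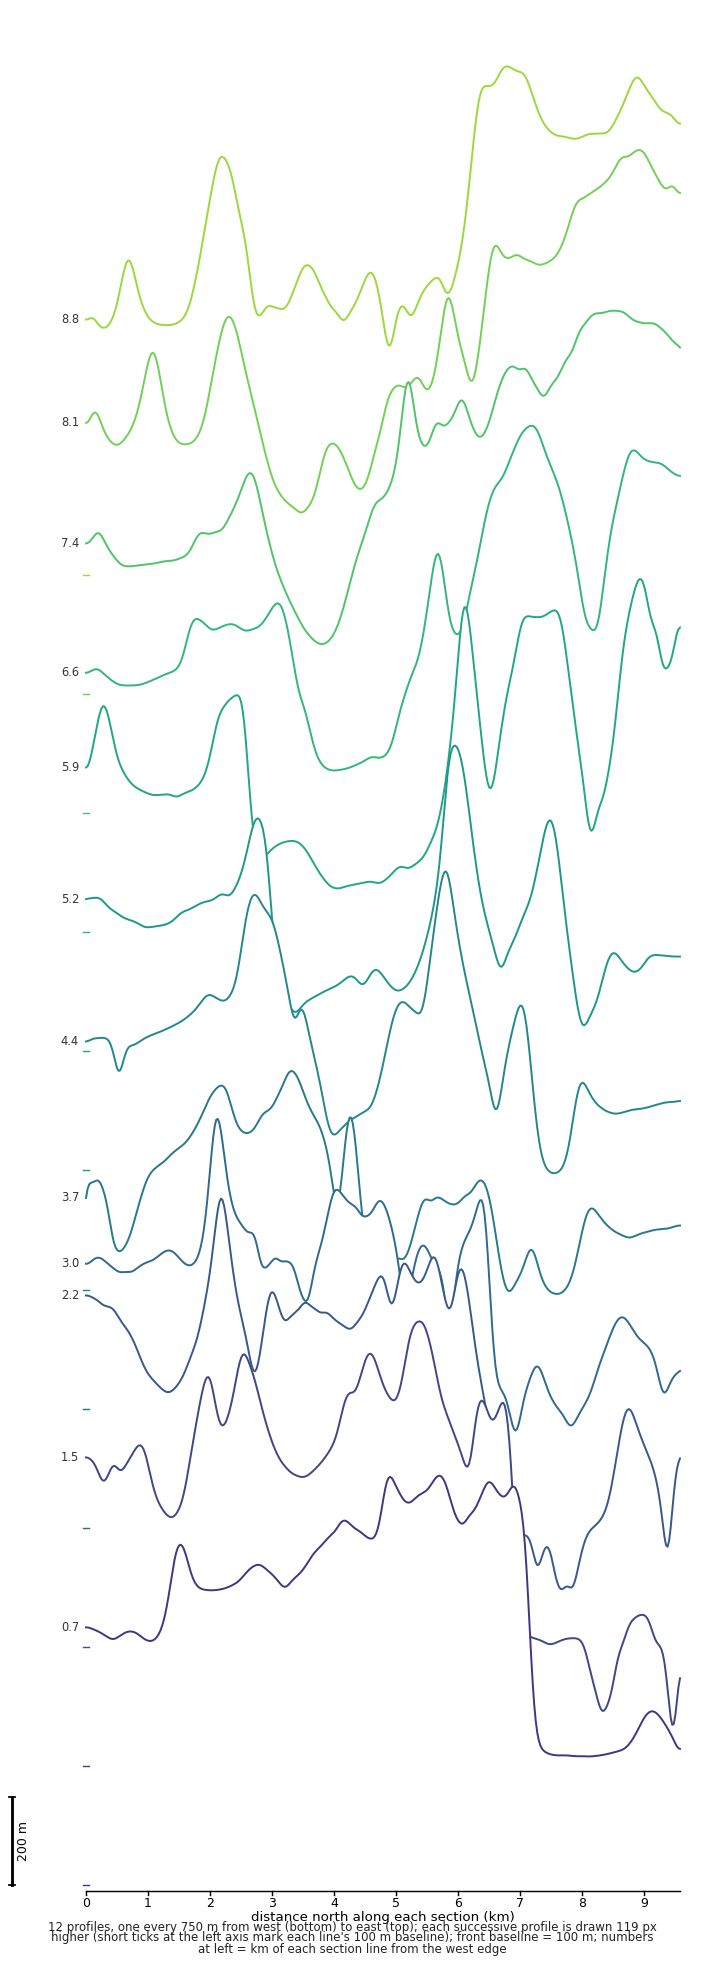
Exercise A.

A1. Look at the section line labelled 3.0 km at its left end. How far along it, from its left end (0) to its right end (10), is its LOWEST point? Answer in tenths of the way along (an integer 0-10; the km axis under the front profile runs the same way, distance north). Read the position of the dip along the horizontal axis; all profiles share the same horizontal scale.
7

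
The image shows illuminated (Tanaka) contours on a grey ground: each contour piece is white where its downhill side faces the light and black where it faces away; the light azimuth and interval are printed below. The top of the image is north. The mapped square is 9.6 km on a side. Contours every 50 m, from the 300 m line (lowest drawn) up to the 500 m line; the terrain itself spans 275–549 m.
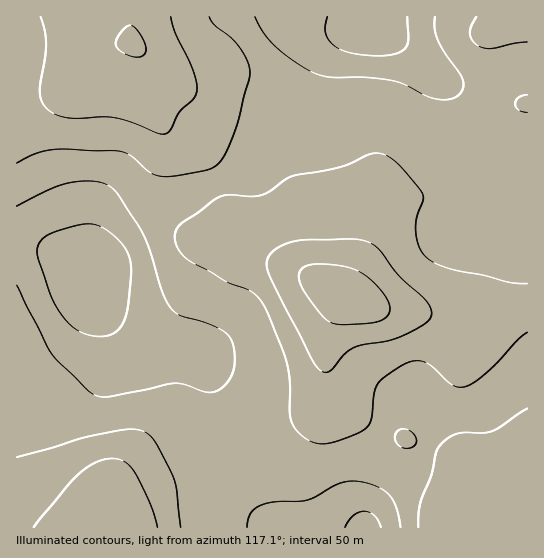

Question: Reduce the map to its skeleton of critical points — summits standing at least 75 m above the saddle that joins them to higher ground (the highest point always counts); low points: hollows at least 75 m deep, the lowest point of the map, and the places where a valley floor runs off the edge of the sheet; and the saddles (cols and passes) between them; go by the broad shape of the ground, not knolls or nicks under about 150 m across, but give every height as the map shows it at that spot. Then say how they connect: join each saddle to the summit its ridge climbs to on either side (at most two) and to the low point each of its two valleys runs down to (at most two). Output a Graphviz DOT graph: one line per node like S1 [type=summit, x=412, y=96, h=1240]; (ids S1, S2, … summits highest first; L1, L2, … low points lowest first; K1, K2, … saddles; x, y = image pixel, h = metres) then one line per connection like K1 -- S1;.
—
graph terrain {
  S1 [type=summit, x=370, y=21, h=549];
  S2 [type=summit, x=90, y=266, h=536];
  S3 [type=summit, x=365, y=527, h=514];
  L1 [type=low, x=354, y=299, h=275];
  L2 [type=low, x=134, y=43, h=297];
  L3 [type=low, x=122, y=526, h=310];
  K1 [type=saddle, x=215, y=473, h=420];
  K2 [type=saddle, x=217, y=182, h=406];
  K3 [type=saddle, x=429, y=447, h=402];
  K1 -- S2;
  K1 -- S3;
  K1 -- L1;
  K1 -- L3;
  K2 -- S1;
  K2 -- S2;
  K2 -- L1;
  K2 -- L2;
  K3 -- S1;
  K3 -- S3;
  K3 -- L1;
}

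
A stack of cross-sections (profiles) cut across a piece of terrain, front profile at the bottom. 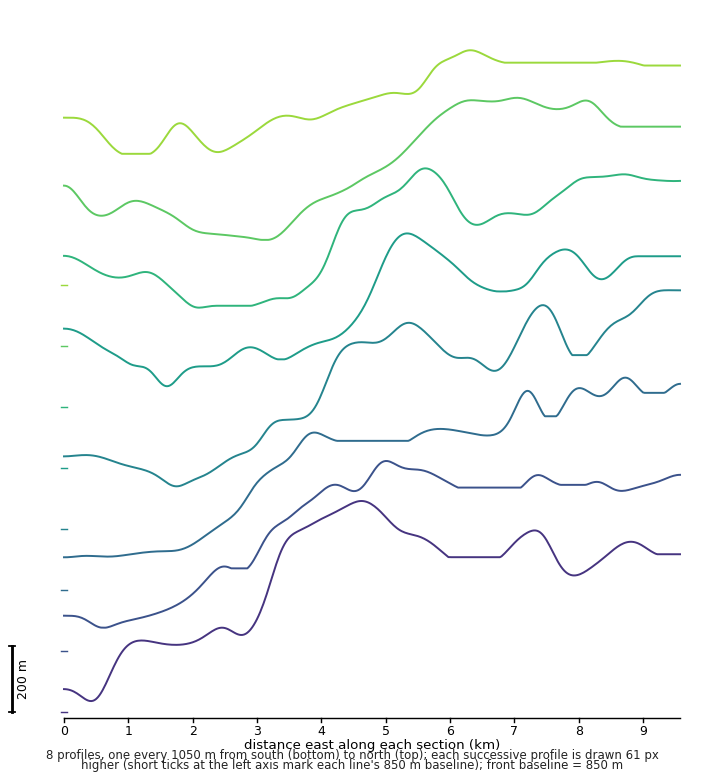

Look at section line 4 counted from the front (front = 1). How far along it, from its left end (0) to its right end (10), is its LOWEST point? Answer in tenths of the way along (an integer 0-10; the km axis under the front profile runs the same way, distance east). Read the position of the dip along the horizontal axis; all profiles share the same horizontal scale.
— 2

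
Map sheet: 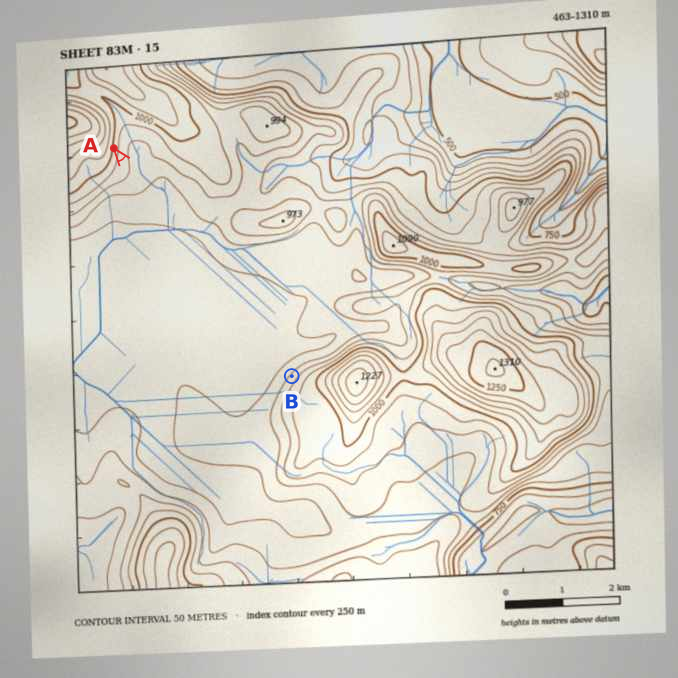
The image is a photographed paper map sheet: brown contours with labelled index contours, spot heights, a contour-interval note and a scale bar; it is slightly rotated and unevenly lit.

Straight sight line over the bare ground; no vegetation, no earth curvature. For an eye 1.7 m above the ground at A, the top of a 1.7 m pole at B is visible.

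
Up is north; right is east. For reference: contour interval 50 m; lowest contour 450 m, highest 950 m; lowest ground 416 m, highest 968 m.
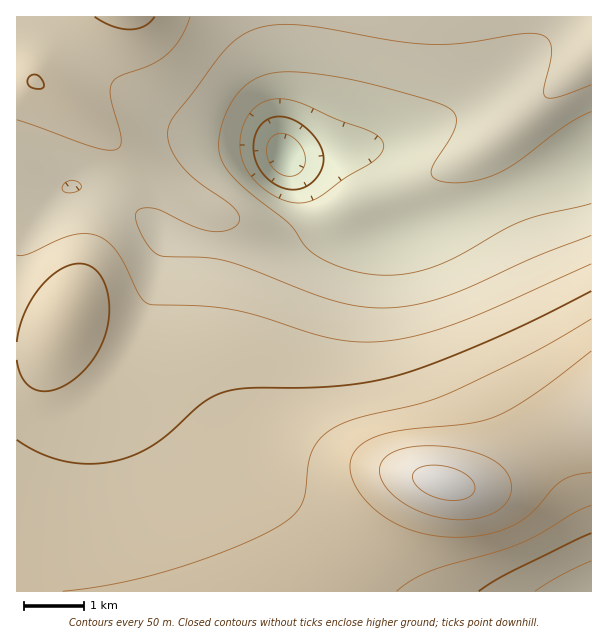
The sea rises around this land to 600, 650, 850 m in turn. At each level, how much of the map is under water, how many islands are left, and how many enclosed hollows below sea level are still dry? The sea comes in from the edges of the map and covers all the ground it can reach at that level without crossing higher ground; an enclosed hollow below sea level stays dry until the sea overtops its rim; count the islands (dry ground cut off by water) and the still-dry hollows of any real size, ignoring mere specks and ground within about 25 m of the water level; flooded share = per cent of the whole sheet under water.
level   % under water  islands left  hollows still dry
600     14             0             0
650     29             0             0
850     92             0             0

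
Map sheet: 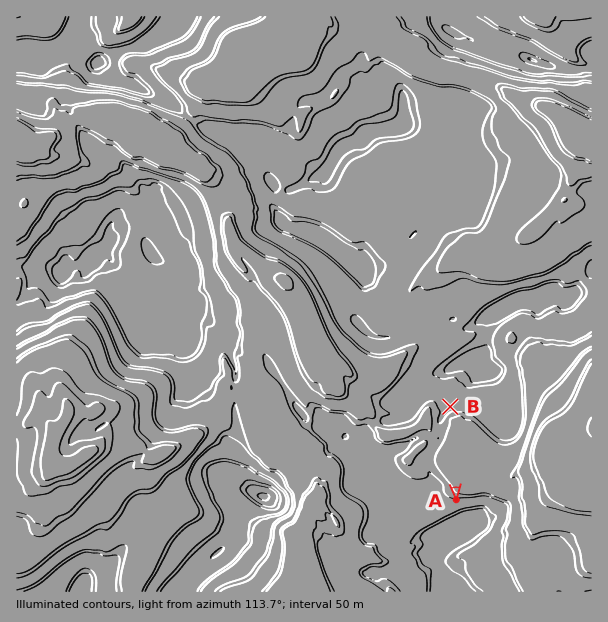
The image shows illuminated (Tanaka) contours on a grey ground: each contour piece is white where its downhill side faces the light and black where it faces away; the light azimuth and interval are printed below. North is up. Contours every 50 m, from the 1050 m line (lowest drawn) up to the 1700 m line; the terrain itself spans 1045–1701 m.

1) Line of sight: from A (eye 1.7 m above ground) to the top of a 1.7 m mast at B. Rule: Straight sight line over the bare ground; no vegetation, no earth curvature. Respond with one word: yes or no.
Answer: yes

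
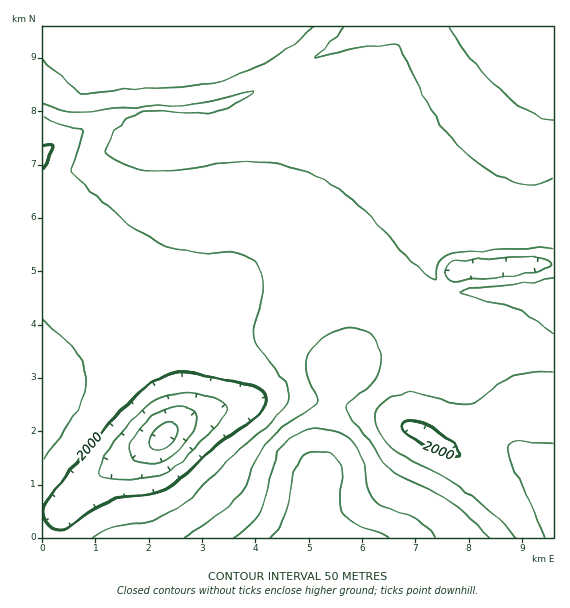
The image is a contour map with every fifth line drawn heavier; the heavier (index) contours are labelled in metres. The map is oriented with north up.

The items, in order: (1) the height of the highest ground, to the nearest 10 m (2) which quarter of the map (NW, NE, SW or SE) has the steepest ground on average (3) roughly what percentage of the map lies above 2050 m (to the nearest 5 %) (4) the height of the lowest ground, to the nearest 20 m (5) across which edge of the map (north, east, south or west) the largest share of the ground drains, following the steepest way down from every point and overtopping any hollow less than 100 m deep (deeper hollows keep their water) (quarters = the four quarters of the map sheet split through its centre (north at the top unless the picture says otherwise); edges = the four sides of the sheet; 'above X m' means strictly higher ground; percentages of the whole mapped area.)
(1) The highest point reaches roughly 2250 m.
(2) Slopes are steepest in the south-west quarter.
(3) About 70 % of the map lies above 2050 m.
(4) The lowest ground is at about 1820 m.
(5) The largest share of the runoff leaves by the western edge.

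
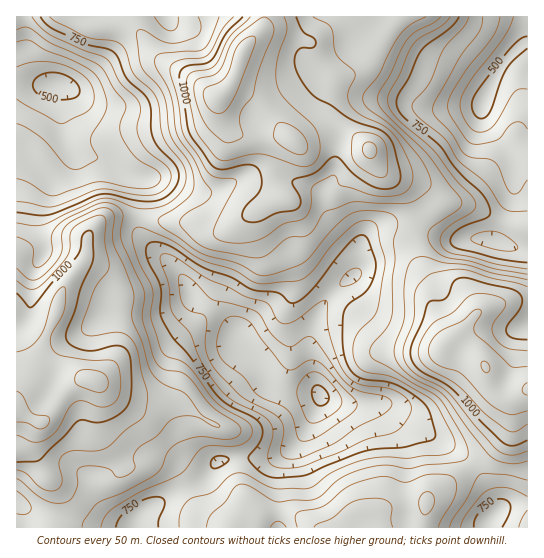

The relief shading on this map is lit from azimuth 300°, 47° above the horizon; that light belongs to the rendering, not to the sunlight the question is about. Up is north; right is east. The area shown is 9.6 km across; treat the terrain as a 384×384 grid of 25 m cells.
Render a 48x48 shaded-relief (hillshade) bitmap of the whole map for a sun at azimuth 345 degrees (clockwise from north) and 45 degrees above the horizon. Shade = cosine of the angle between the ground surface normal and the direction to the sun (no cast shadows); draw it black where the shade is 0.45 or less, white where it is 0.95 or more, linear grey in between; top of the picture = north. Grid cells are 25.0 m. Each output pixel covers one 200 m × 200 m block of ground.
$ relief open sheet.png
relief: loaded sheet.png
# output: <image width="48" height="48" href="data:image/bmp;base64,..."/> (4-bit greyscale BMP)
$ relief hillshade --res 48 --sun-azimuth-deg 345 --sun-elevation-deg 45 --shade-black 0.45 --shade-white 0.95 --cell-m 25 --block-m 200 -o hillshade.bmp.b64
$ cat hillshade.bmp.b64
<image width="48" height="48" href="data:image/bmp;base64,Qk32BAAAAAAAAHYAAAAoAAAAMAAAADAAAAABAAQAAAAAAIAEAAATCwAAEwsAABAAAAAAAAAAAAAAABEREQAiIiIAMzMzAERERABVVVUAZmZmAHd3dwCIiIgAmZmZAKqqqgC7u7sAzMzMAN3d3QDu7u4A////AKqYdlVEV4mZmaqYdmebuoh4h4hkM0WJqpiHZmVDNomZmaqYiIm8y5iIiIh1MzRomXZEVmUyEleJqrqZmqvMzLqZmIiHVDM1Z1Q0VnZTEBRomruqq7zMzMu6qaqodlQzRTRWZ3d2QiNWeau7u8zMzMzLuru6mHVDNCV3dmZndlRWZ5q7qrzd3d3czMzMuoZTNDRWVURWd3ZWVWZ4d5vN3d3d3MzMy4ZCEmUzRVVVZmZVQyEkVWiszM3czLu7qXVDIlUyNWZVVVVVQyI0VVabu7u7u6qZhlREQ1ZkNWVVVVVVVWiIiHeKvLu7qqmHZUNERGiXRVVEVmZmeKvMuqiJvLuqqph2RDNEVIiYZEREVnd3iavMy6mIqpiIiHZEMzRWZIiJdURVVniYmaqqqph3d1QzMyEAEkVnh5iIh2d2Z4qqmZqZmYZVVCEAAAAAA1Z4mZiImqqXZoq7qZmpiHVDMzMhEQAANWd4m5mIm8y5dnm7mImZh2VERFZlVUREV4iZq6mIq8zKh3iql3iIdlZVVniIiIiHd5mqu6qHiau7qHiZhmd3ZVVmZ4mpmquqmImau5qWVoqqmHiZh1ZmZlVWeImqqqu7uYh3iYmXRGiZh2eJmGVFVmVFeJmqqZq7y5dVVomoZFeIdVZ5mGQzRWVEaZmZmYmru6l2VZu6dVZ3dlVoh2VDI1ZUWKupmImqqrupiLzcllVnd3ZnZUQyETRERpq6mJqqmrzMzKzdt1VniIh2QyIiIiNDRWiamZqqvM3e7pnN2nVniIhkEQASRERDNFZ4mZqs3u3u7oibu4Z4h3YxAAATRWZUM0Z3eJq73u3dy5iJmYdndlIRIzM0RFZlMzVneJmYmruph6qqqqdVZkIjV3ZVRERVQzNXiIh1RFZmZrvN3tplZmd3iZh2VDM0VDI1eHdkISNXicze//65mrzLqqmYdkM0VTISNWZlMjRpq7u87//tzd7cuqqpmHZmZUMQATVndneJqqqqve/+3d3cqIiZmIh2ZlQhATVnmZmYmZmZq8zMuqqqhkV4iIdTRmQzNFZ4mqqYiJmImaqph2ZmZTIlZ2UyJWREVneJmqqYiIiImZiHZUM0REMSRVQzNGZVZ4iZmrqpiYiJmIh3ZlQzI1VERVVWZniId5qqmau5mYmZmZiHd3ZURWZ3d3iId3m7qaq6may6mZmZmamYiId2ZmZ4iJmpiIvNuquqmau6maqqqqqZmYh3dlVneJqpmZq8uqmZiJq7qZqqqqmYh3d3dmVWeJmZmZmZiHdmZniqqpmqqph2VFZmeJdVeImZmHdmVFZURFaKqnd4d2ZlQ0Vnm8plZ4iIiHZUM0VlQzV5qmVEQzRVVVaKzduFVniIiIdlM0VmQzNoqWUyESNGZ3is7tuWVWd3eJmHUzVmVDJHmWUxEAE1eJvN3cunVVZ3eImIYzRVVUMkeUQxABEkaKvMu8zKdVV4d3iIdCIjRVQzV0MhEkVWeJq6mbztp2Z5mHd4hjEAE1VURUMhJGd3iZqpiKzuyXaJqXd3h0EAAkZVVQ=="/>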